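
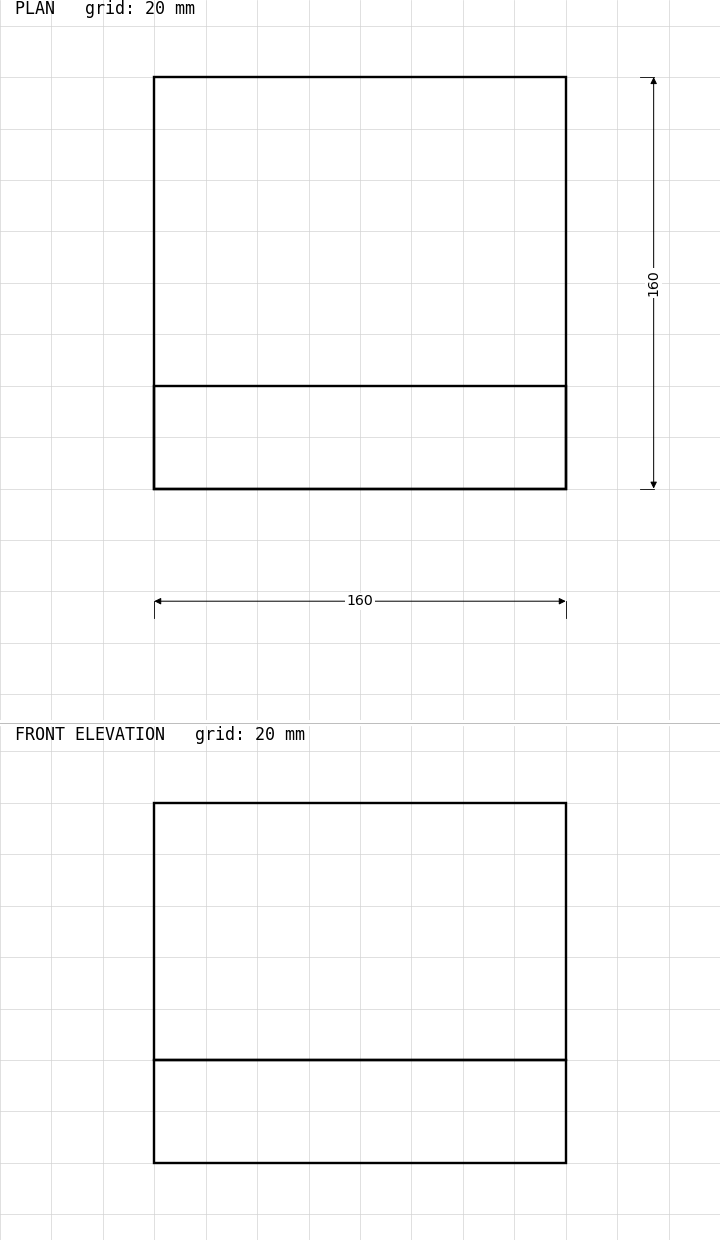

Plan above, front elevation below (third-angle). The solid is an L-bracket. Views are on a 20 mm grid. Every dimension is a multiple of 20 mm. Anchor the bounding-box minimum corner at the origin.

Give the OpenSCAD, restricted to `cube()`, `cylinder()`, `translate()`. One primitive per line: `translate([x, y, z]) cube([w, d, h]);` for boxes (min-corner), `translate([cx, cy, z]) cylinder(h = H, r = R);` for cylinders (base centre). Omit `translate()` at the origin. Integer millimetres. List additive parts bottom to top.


cube([160, 160, 40]);
translate([0, 0, 40]) cube([160, 40, 100]);


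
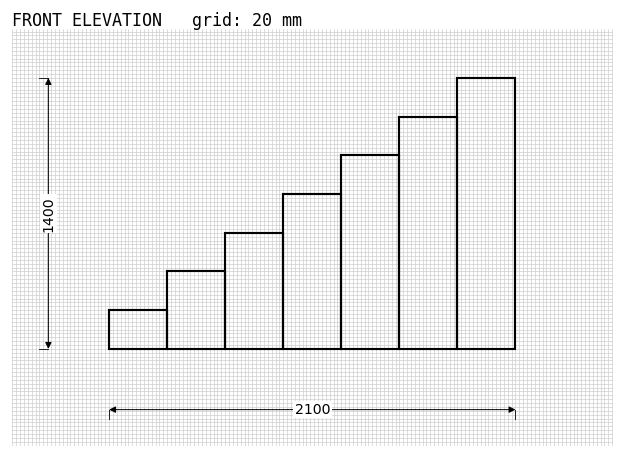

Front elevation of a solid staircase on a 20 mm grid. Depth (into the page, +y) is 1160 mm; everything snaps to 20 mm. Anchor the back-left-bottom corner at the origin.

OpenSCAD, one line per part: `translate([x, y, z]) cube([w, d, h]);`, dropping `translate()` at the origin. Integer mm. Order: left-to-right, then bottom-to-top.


cube([300, 1160, 200]);
translate([300, 0, 0]) cube([300, 1160, 400]);
translate([600, 0, 0]) cube([300, 1160, 600]);
translate([900, 0, 0]) cube([300, 1160, 800]);
translate([1200, 0, 0]) cube([300, 1160, 1000]);
translate([1500, 0, 0]) cube([300, 1160, 1200]);
translate([1800, 0, 0]) cube([300, 1160, 1400]);


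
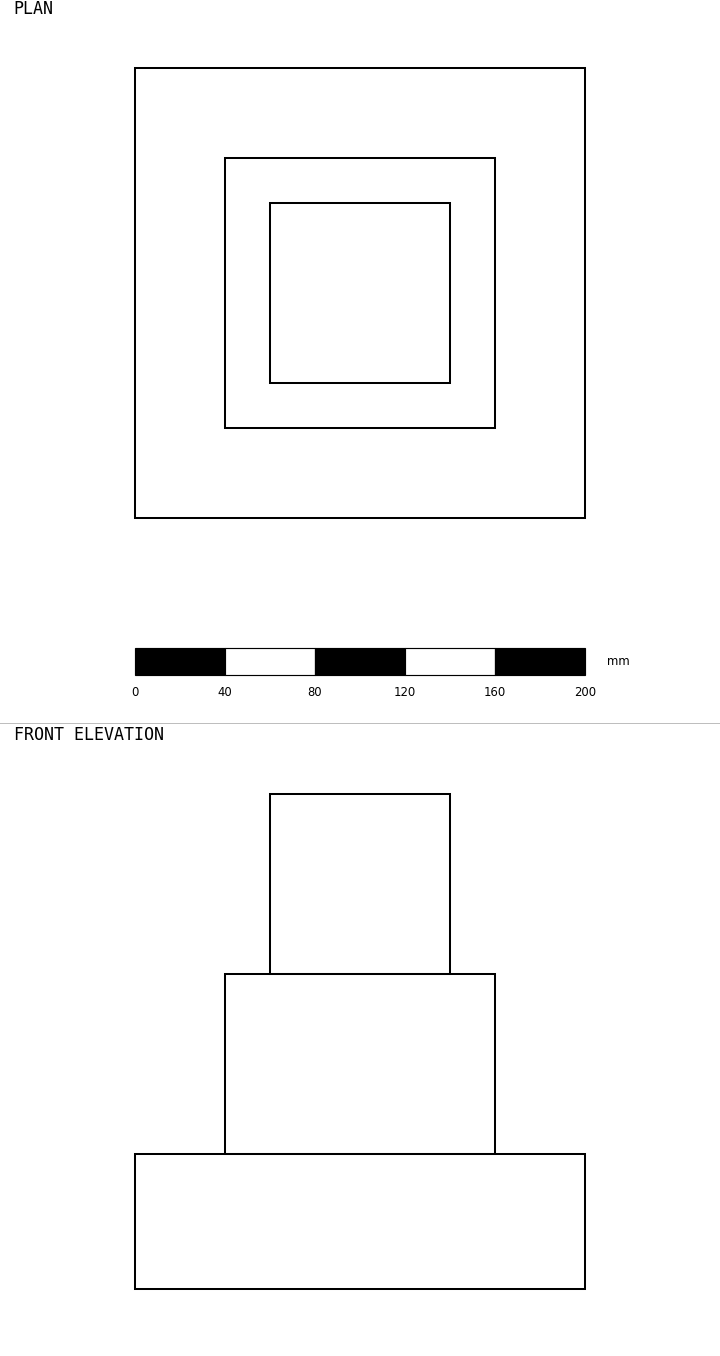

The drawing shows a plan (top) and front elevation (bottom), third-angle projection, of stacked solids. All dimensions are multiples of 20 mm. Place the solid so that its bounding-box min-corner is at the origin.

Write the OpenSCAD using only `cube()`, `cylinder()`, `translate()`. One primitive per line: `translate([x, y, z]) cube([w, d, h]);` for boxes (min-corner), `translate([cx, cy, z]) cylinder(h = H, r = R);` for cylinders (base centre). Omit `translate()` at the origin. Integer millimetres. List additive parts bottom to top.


cube([200, 200, 60]);
translate([40, 40, 60]) cube([120, 120, 80]);
translate([60, 60, 140]) cube([80, 80, 80]);


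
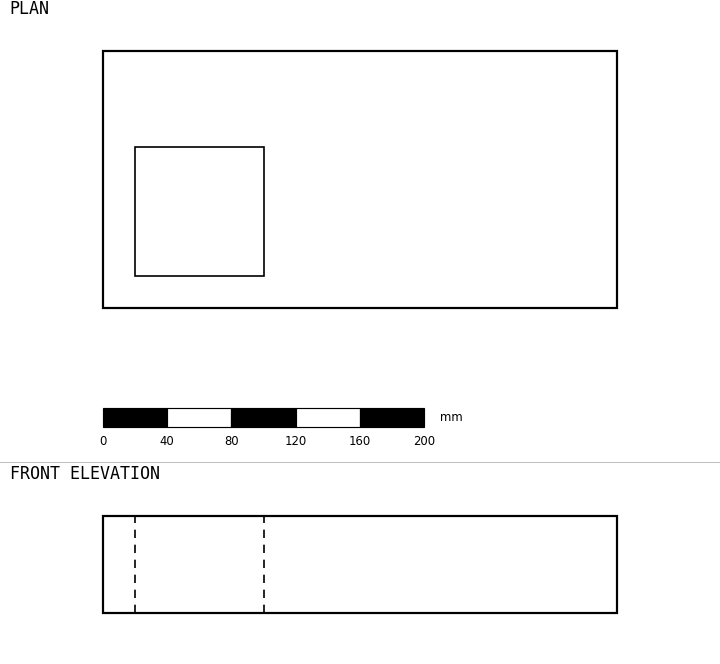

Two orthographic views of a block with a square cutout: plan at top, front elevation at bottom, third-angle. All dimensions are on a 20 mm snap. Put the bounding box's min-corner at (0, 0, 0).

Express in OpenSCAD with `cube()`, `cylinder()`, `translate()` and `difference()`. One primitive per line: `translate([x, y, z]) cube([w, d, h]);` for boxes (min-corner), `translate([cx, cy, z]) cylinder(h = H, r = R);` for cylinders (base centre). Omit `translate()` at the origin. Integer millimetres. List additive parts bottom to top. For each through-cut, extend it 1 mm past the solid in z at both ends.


difference() {
  cube([320, 160, 60]);
  translate([20, 20, -1]) cube([80, 80, 62]);
}


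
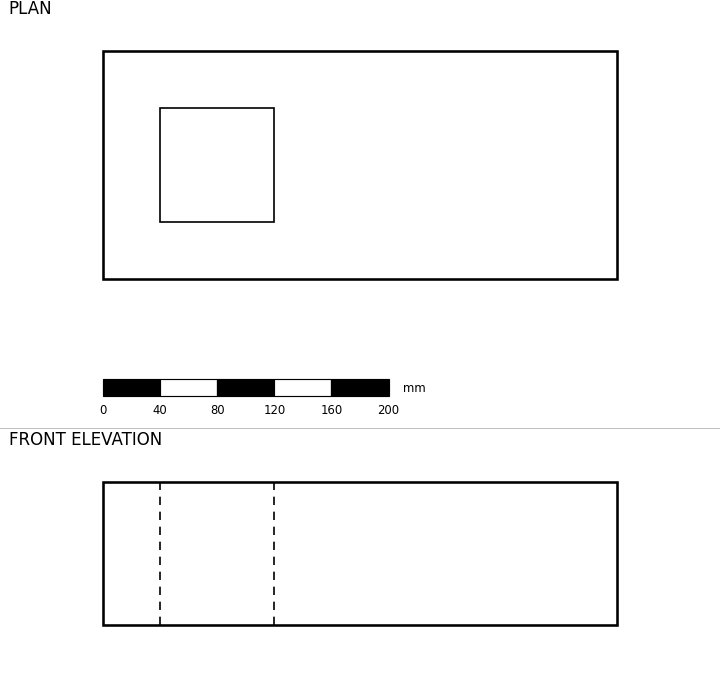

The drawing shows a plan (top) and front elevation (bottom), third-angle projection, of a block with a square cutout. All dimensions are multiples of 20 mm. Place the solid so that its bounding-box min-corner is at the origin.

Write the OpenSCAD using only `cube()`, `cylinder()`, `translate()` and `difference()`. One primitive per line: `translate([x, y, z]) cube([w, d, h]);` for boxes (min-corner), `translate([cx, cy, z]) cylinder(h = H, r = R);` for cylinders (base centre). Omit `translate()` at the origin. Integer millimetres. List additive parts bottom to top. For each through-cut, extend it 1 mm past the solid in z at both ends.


difference() {
  cube([360, 160, 100]);
  translate([40, 40, -1]) cube([80, 80, 102]);
}


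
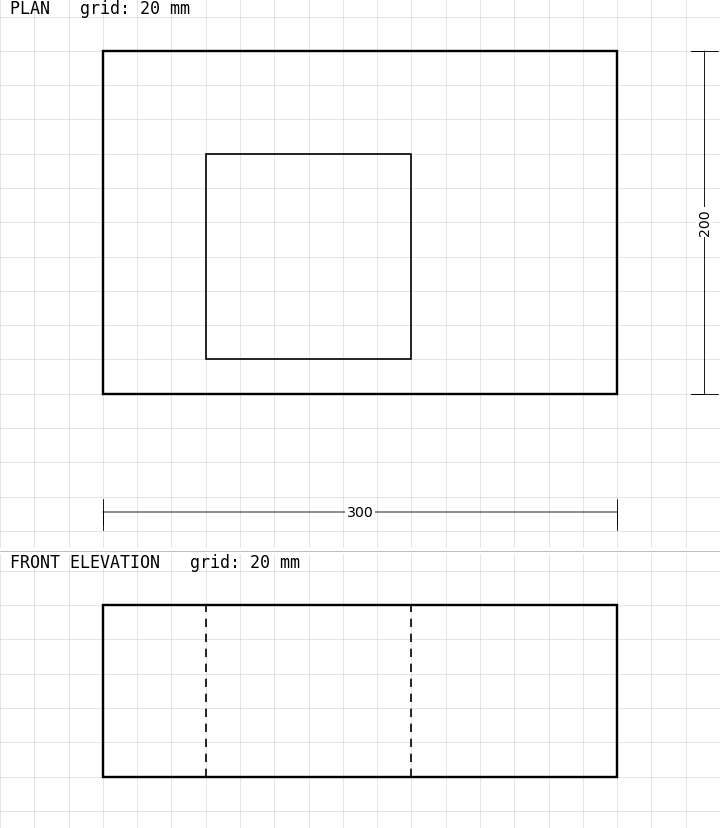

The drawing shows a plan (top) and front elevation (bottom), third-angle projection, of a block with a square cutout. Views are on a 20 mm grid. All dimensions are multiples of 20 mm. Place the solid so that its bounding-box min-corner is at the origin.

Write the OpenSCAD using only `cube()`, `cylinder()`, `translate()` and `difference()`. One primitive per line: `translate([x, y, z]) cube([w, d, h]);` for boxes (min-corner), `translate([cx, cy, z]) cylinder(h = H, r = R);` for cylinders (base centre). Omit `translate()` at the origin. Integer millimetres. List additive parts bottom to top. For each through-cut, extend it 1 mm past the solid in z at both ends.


difference() {
  cube([300, 200, 100]);
  translate([60, 20, -1]) cube([120, 120, 102]);
}


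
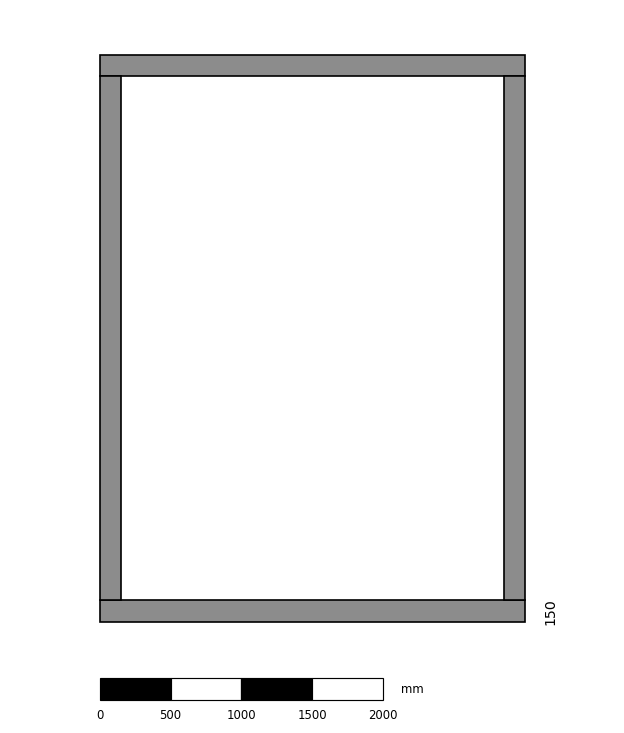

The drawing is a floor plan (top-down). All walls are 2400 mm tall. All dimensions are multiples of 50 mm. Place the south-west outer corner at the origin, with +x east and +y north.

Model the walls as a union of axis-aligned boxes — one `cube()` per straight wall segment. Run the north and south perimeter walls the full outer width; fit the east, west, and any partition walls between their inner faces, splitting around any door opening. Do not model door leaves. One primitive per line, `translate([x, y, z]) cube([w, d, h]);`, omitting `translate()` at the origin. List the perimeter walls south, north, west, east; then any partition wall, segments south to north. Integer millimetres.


cube([3000, 150, 2400]);
translate([0, 3850, 0]) cube([3000, 150, 2400]);
translate([0, 150, 0]) cube([150, 3700, 2400]);
translate([2850, 150, 0]) cube([150, 3700, 2400]);


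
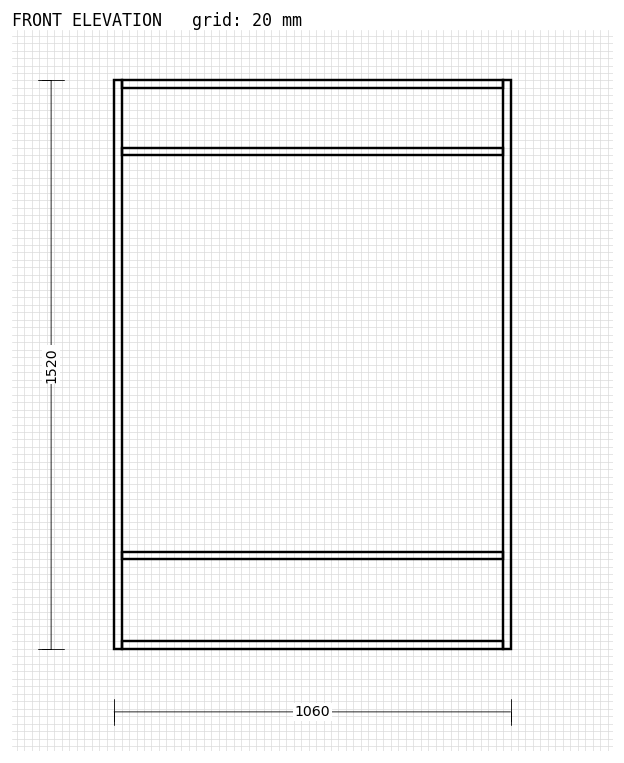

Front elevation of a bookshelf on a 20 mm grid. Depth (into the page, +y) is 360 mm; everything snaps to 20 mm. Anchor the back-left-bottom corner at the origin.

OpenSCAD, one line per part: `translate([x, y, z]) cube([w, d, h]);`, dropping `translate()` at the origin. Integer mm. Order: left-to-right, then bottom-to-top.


cube([20, 360, 1520]);
translate([20, 0, 0]) cube([1020, 360, 20]);
translate([20, 0, 240]) cube([1020, 360, 20]);
translate([20, 0, 1320]) cube([1020, 360, 20]);
translate([20, 0, 1500]) cube([1020, 360, 20]);
translate([1040, 0, 0]) cube([20, 360, 1520]);


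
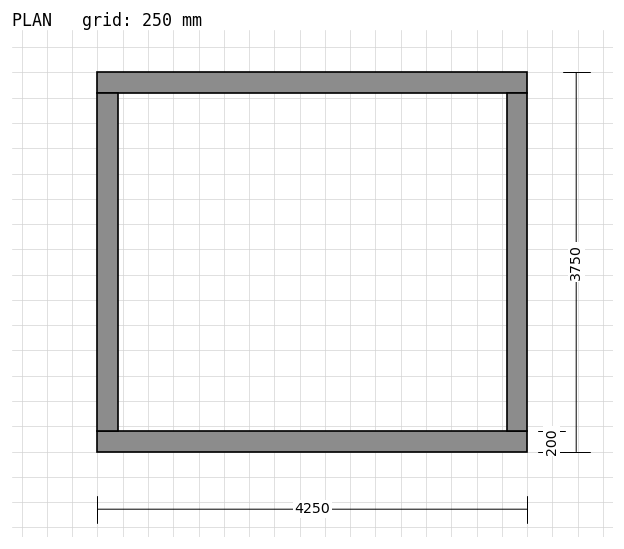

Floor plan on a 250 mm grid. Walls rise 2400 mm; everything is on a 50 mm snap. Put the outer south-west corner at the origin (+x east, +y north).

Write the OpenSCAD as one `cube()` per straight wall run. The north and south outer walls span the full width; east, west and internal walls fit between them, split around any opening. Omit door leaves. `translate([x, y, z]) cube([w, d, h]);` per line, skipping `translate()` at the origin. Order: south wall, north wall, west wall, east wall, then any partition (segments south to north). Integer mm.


cube([4250, 200, 2400]);
translate([0, 3550, 0]) cube([4250, 200, 2400]);
translate([0, 200, 0]) cube([200, 3350, 2400]);
translate([4050, 200, 0]) cube([200, 3350, 2400]);


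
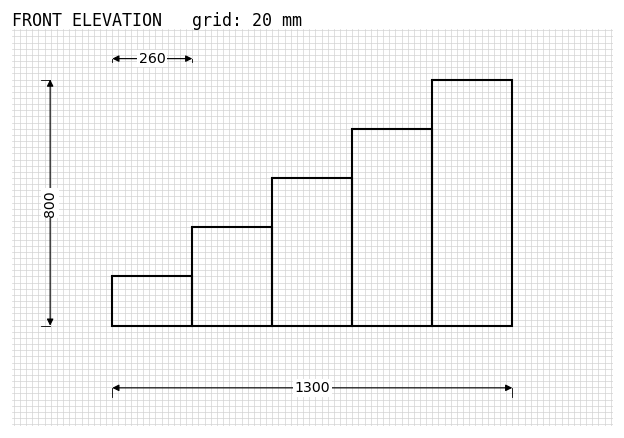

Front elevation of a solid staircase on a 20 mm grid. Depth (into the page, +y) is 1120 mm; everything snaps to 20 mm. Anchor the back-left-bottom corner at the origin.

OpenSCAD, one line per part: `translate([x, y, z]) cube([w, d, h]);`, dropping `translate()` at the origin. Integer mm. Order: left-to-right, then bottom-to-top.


cube([260, 1120, 160]);
translate([260, 0, 0]) cube([260, 1120, 320]);
translate([520, 0, 0]) cube([260, 1120, 480]);
translate([780, 0, 0]) cube([260, 1120, 640]);
translate([1040, 0, 0]) cube([260, 1120, 800]);


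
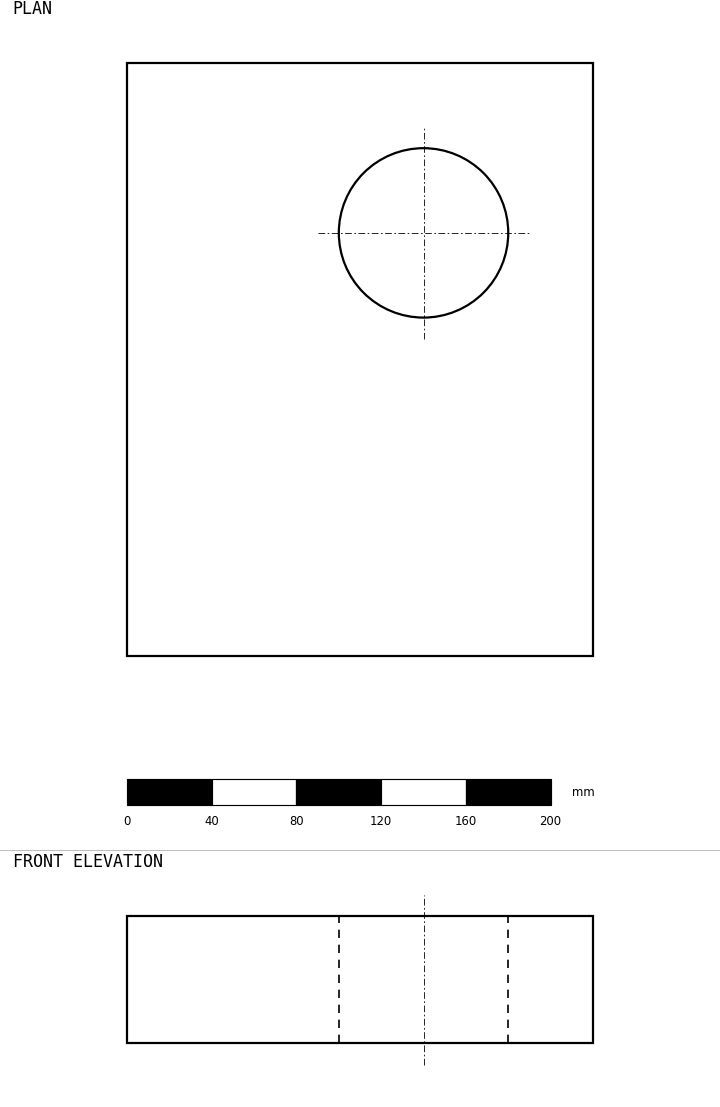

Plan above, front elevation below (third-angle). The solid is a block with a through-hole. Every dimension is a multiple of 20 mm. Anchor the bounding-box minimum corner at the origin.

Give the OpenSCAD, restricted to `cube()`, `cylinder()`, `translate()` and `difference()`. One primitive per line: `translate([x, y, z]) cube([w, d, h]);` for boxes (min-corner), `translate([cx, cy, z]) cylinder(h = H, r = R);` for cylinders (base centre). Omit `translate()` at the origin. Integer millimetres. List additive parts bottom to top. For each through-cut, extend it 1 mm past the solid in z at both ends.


difference() {
  cube([220, 280, 60]);
  translate([140, 200, -1]) cylinder(h = 62, r = 40);
}


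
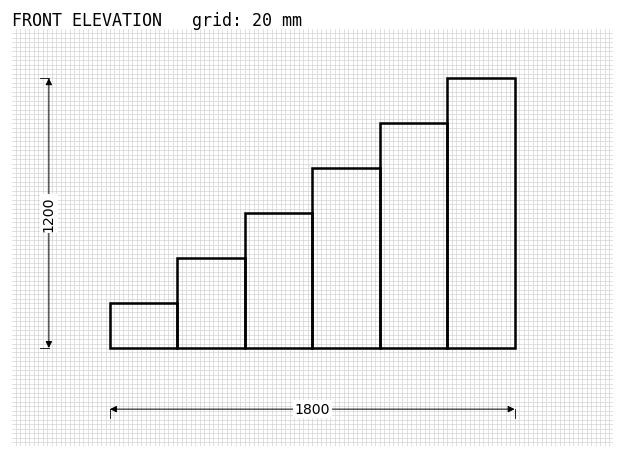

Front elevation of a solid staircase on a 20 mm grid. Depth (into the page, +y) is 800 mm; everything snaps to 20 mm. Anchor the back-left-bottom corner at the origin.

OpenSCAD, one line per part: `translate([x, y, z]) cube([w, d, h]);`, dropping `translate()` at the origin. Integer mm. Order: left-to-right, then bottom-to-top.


cube([300, 800, 200]);
translate([300, 0, 0]) cube([300, 800, 400]);
translate([600, 0, 0]) cube([300, 800, 600]);
translate([900, 0, 0]) cube([300, 800, 800]);
translate([1200, 0, 0]) cube([300, 800, 1000]);
translate([1500, 0, 0]) cube([300, 800, 1200]);


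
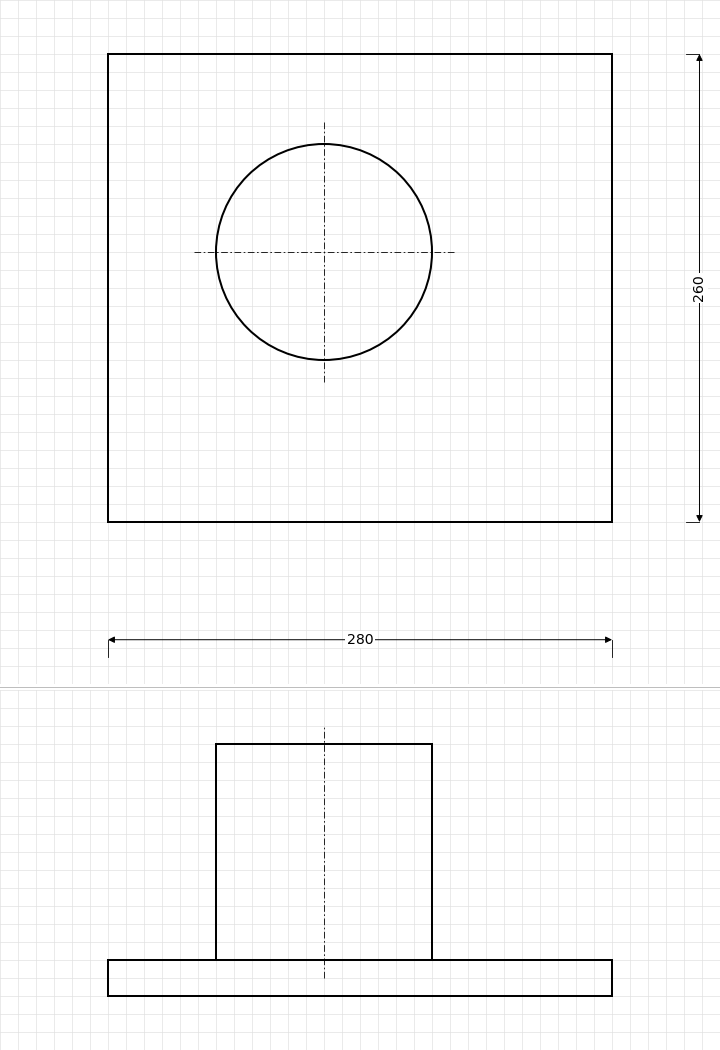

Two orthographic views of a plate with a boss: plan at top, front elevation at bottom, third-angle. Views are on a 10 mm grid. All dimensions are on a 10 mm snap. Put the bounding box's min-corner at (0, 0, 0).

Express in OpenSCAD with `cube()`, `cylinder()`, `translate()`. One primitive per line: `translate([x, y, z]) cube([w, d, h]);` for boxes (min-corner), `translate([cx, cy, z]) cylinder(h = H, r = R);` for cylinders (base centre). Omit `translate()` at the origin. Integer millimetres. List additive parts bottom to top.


cube([280, 260, 20]);
translate([120, 150, 20]) cylinder(h = 120, r = 60);


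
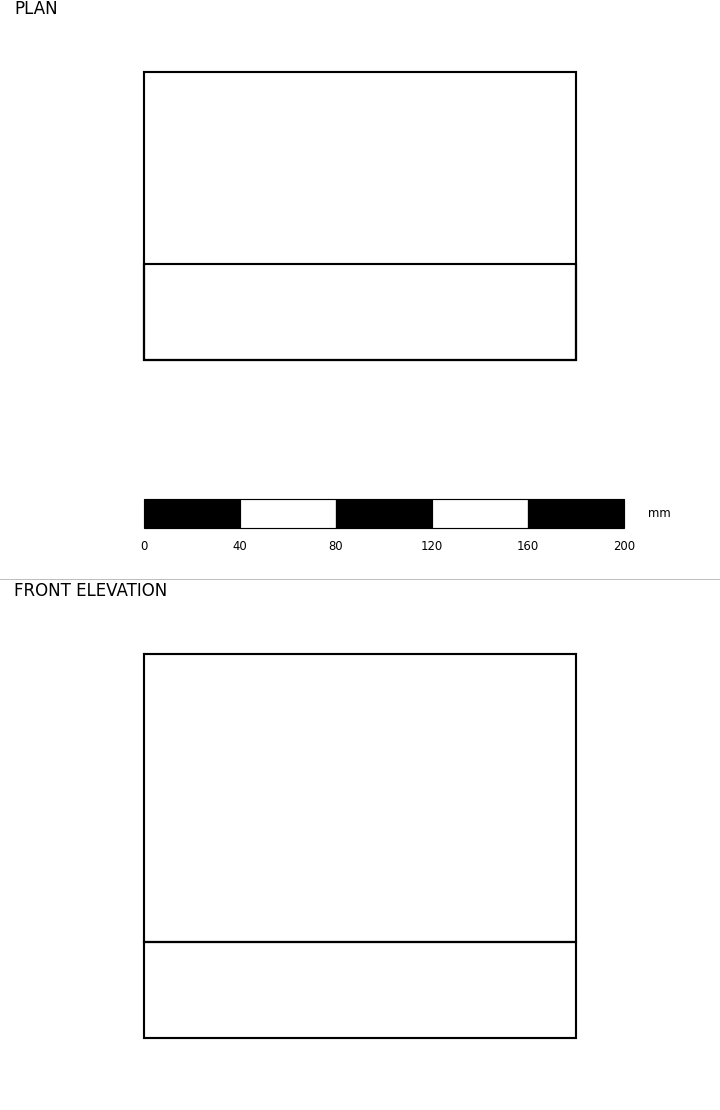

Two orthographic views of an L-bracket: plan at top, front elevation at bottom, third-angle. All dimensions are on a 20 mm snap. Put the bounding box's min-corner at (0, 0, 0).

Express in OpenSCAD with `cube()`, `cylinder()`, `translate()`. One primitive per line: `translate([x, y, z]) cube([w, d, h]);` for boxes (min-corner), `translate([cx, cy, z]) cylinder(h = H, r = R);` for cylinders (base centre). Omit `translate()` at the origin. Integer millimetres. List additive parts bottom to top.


cube([180, 120, 40]);
translate([0, 0, 40]) cube([180, 40, 120]);


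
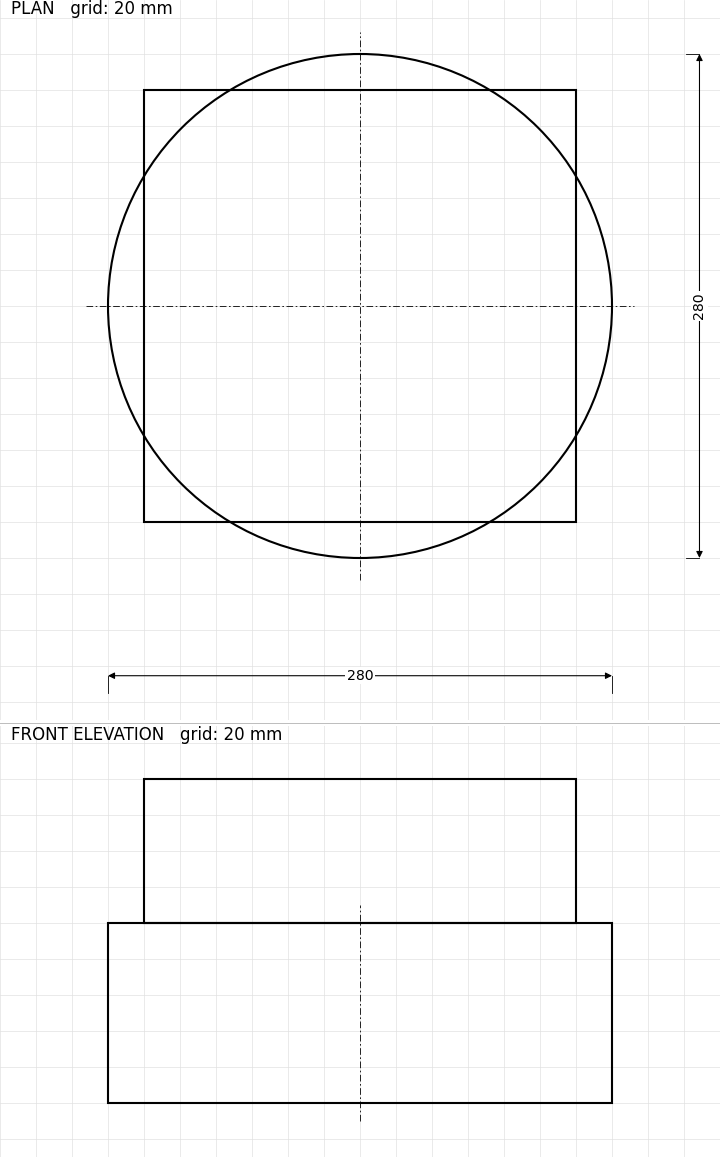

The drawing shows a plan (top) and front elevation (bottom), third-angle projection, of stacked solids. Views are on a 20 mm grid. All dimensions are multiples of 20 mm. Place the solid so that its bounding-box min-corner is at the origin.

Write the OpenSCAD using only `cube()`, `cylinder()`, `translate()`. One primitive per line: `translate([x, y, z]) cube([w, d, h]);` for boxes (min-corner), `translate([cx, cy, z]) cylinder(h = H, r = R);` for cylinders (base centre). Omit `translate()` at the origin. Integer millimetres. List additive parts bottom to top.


translate([140, 140, 0]) cylinder(h = 100, r = 140);
translate([20, 20, 100]) cube([240, 240, 80]);


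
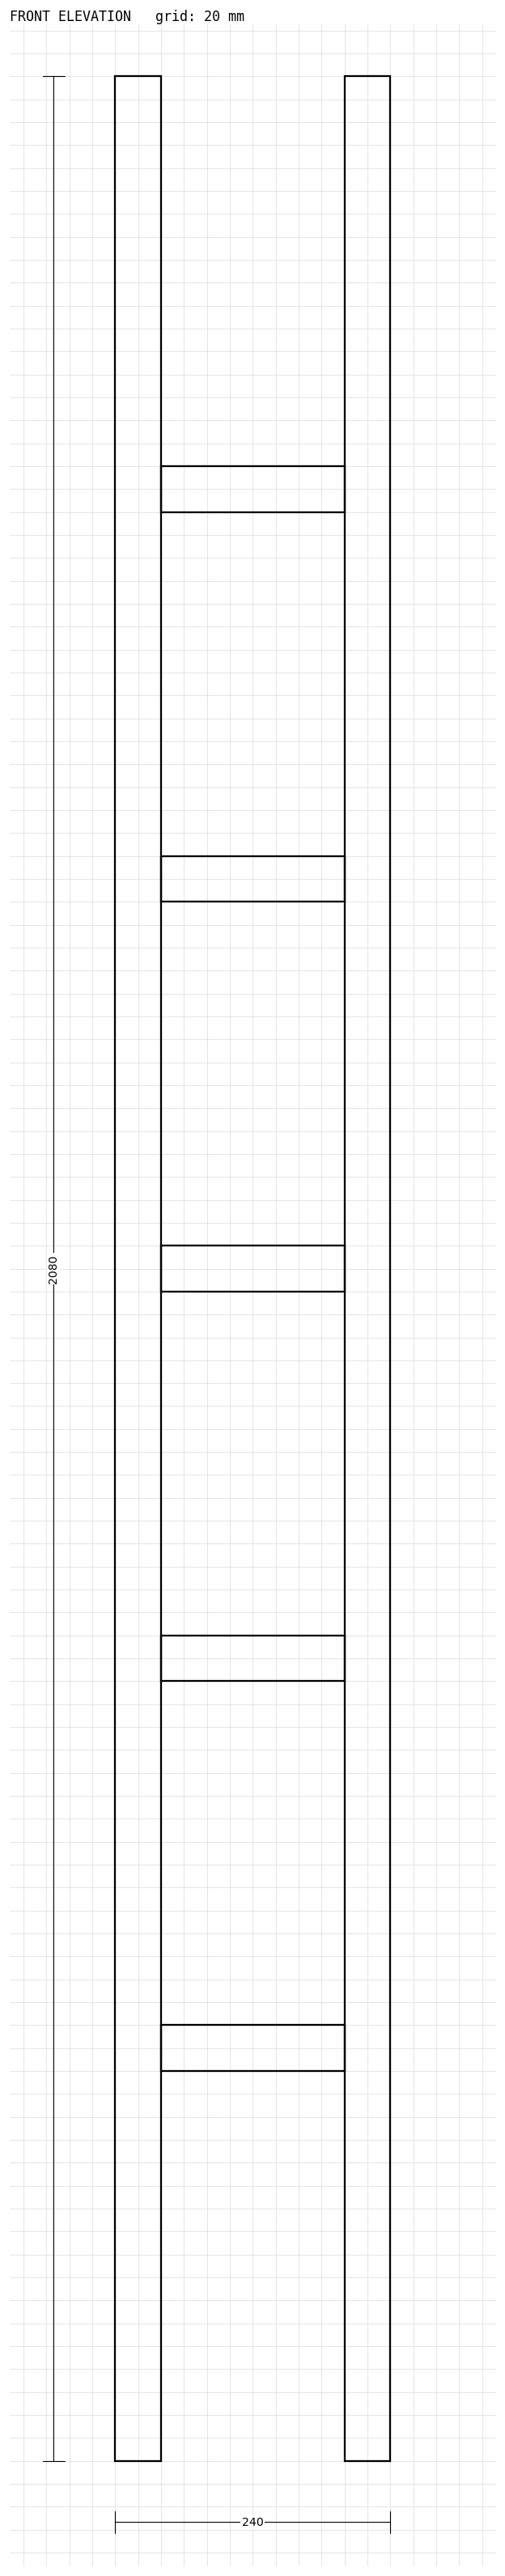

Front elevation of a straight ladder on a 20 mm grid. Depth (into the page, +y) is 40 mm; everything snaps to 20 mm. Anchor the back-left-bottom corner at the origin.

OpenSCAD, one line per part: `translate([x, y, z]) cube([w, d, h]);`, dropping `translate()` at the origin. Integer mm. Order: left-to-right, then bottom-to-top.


cube([40, 40, 2080]);
translate([40, 0, 340]) cube([160, 40, 40]);
translate([40, 0, 680]) cube([160, 40, 40]);
translate([40, 0, 1020]) cube([160, 40, 40]);
translate([40, 0, 1360]) cube([160, 40, 40]);
translate([40, 0, 1700]) cube([160, 40, 40]);
translate([200, 0, 0]) cube([40, 40, 2080]);


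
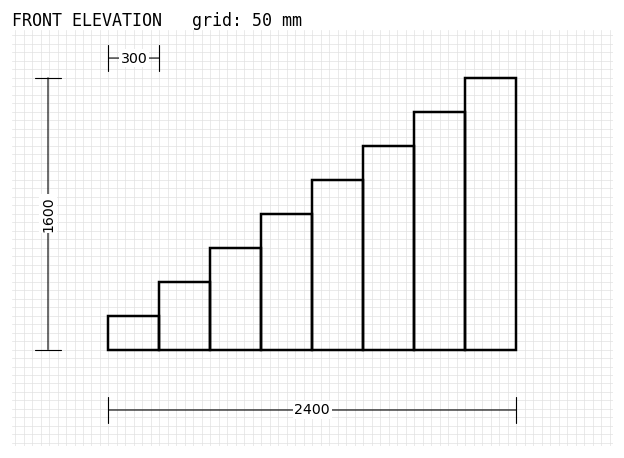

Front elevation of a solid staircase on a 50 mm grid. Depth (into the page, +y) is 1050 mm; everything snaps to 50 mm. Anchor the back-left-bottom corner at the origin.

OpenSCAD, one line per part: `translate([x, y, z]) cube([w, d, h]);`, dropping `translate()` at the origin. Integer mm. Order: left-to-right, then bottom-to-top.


cube([300, 1050, 200]);
translate([300, 0, 0]) cube([300, 1050, 400]);
translate([600, 0, 0]) cube([300, 1050, 600]);
translate([900, 0, 0]) cube([300, 1050, 800]);
translate([1200, 0, 0]) cube([300, 1050, 1000]);
translate([1500, 0, 0]) cube([300, 1050, 1200]);
translate([1800, 0, 0]) cube([300, 1050, 1400]);
translate([2100, 0, 0]) cube([300, 1050, 1600]);


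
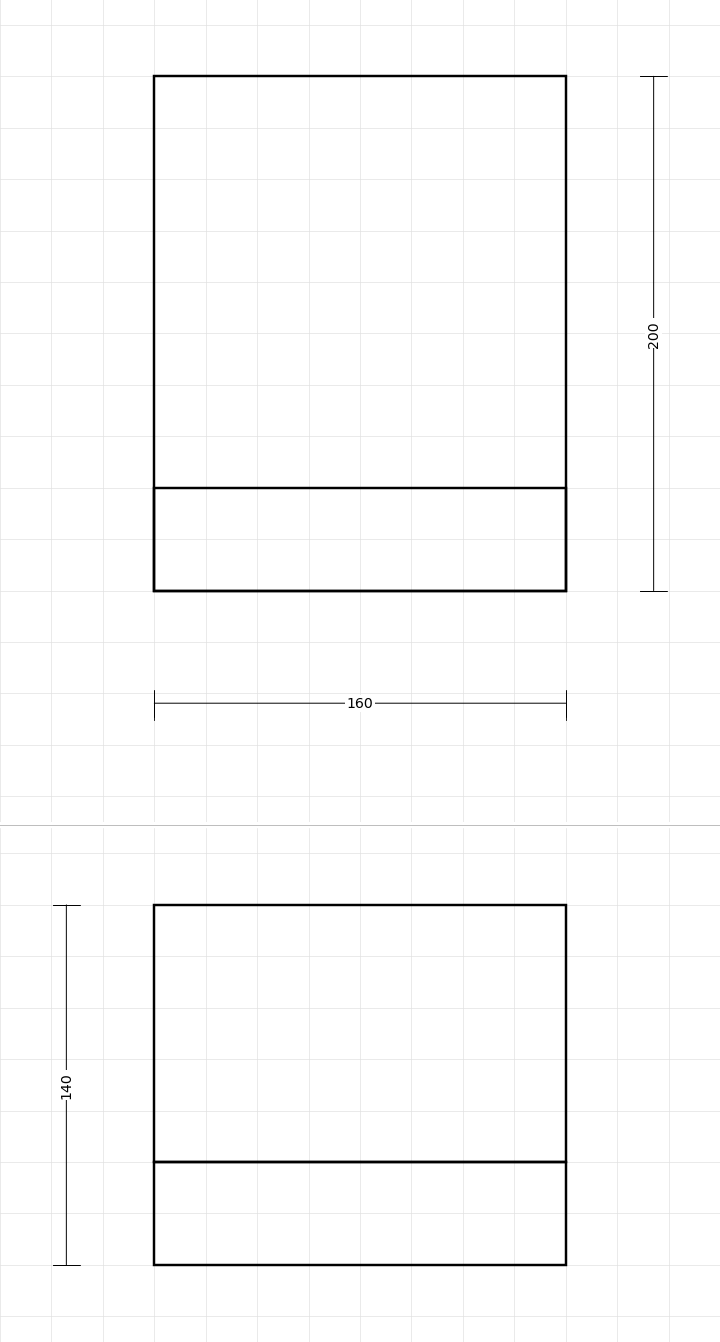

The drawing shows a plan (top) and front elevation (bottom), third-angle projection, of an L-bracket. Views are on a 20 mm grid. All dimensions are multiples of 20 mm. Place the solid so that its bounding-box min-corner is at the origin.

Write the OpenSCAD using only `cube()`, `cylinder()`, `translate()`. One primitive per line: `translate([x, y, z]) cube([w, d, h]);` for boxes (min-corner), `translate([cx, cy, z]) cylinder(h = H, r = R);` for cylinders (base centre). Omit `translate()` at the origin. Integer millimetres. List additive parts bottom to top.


cube([160, 200, 40]);
translate([0, 0, 40]) cube([160, 40, 100]);


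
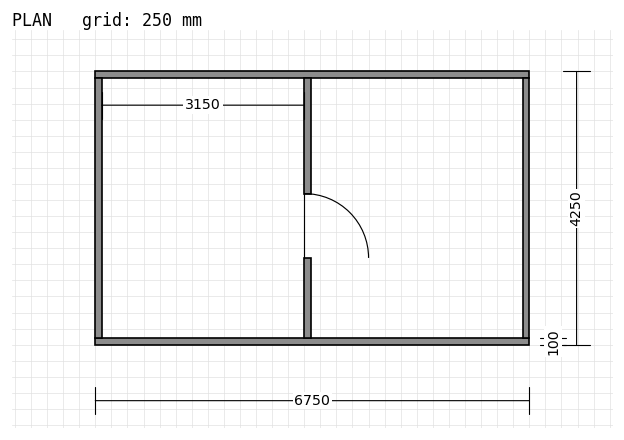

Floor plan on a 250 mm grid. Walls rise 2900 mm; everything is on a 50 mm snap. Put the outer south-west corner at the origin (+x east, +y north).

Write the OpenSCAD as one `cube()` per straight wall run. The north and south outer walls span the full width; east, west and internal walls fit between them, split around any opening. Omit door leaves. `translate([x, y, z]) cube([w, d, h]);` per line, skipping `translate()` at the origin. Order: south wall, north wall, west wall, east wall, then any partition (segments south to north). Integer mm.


cube([6750, 100, 2900]);
translate([0, 4150, 0]) cube([6750, 100, 2900]);
translate([0, 100, 0]) cube([100, 4050, 2900]);
translate([6650, 100, 0]) cube([100, 4050, 2900]);
translate([3250, 100, 0]) cube([100, 1250, 2900]);
translate([3250, 2350, 0]) cube([100, 1800, 2900]);


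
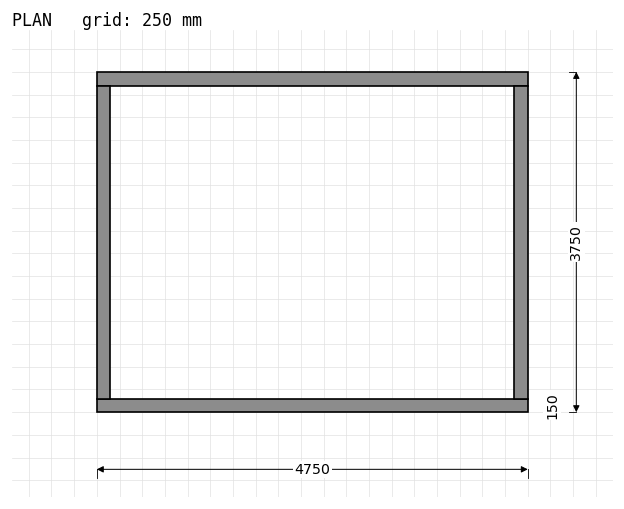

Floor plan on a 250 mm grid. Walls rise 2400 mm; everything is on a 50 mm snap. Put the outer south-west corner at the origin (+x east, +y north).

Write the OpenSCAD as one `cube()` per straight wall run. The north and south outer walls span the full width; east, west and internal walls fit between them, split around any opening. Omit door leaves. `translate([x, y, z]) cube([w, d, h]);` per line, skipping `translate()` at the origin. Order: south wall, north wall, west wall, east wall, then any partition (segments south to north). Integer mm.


cube([4750, 150, 2400]);
translate([0, 3600, 0]) cube([4750, 150, 2400]);
translate([0, 150, 0]) cube([150, 3450, 2400]);
translate([4600, 150, 0]) cube([150, 3450, 2400]);


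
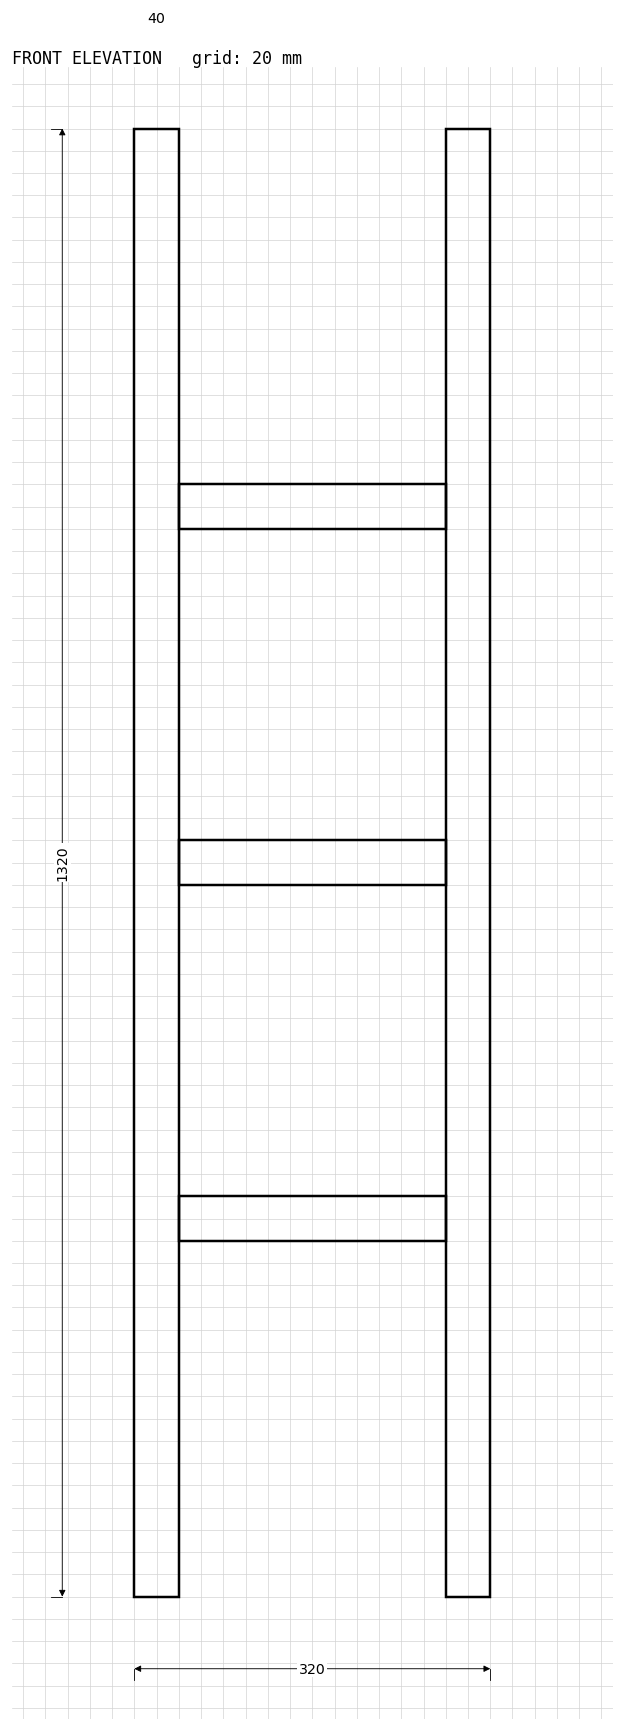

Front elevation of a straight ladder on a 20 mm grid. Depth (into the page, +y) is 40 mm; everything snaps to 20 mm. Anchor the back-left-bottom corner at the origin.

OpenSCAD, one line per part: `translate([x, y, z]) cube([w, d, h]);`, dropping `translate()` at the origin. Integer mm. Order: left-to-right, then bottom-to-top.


cube([40, 40, 1320]);
translate([40, 0, 320]) cube([240, 40, 40]);
translate([40, 0, 640]) cube([240, 40, 40]);
translate([40, 0, 960]) cube([240, 40, 40]);
translate([280, 0, 0]) cube([40, 40, 1320]);


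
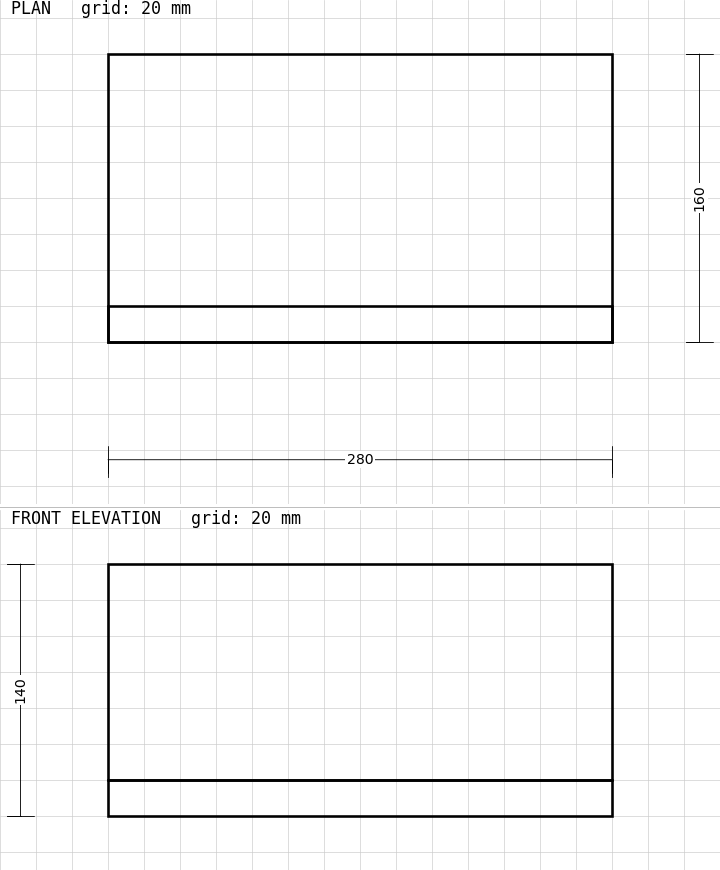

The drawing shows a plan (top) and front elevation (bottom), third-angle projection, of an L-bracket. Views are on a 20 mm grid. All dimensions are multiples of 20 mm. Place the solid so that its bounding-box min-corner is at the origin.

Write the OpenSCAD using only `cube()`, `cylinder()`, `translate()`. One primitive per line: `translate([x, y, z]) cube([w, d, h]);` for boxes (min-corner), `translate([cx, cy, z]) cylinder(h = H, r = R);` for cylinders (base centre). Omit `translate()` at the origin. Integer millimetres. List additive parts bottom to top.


cube([280, 160, 20]);
translate([0, 0, 20]) cube([280, 20, 120]);


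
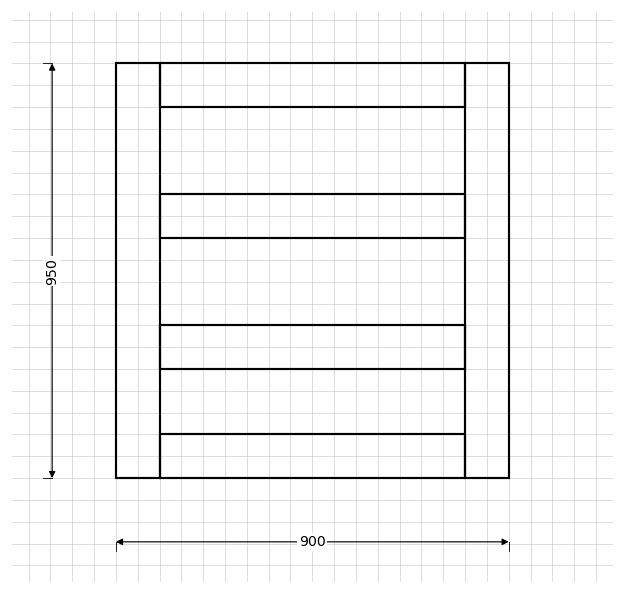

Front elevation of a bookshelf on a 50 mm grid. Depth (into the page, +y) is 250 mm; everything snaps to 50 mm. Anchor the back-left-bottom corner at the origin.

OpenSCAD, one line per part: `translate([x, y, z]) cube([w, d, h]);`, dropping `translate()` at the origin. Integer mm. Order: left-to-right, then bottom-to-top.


cube([100, 250, 950]);
translate([100, 0, 0]) cube([700, 250, 100]);
translate([100, 0, 250]) cube([700, 250, 100]);
translate([100, 0, 550]) cube([700, 250, 100]);
translate([100, 0, 850]) cube([700, 250, 100]);
translate([800, 0, 0]) cube([100, 250, 950]);


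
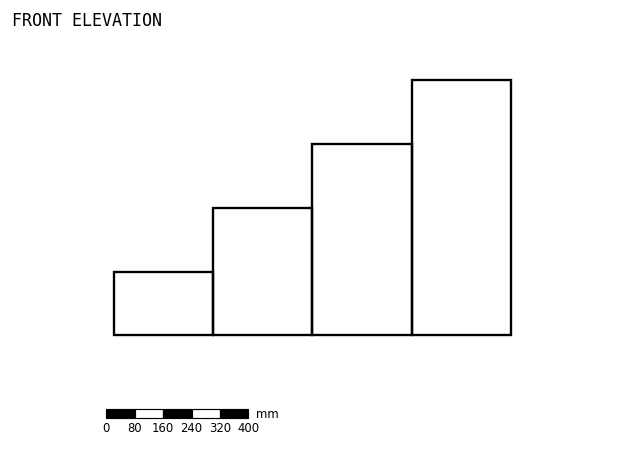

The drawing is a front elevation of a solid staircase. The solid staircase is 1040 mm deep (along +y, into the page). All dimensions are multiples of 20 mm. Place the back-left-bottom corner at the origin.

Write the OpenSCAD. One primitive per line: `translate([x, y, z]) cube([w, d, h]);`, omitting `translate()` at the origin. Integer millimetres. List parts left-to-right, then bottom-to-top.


cube([280, 1040, 180]);
translate([280, 0, 0]) cube([280, 1040, 360]);
translate([560, 0, 0]) cube([280, 1040, 540]);
translate([840, 0, 0]) cube([280, 1040, 720]);


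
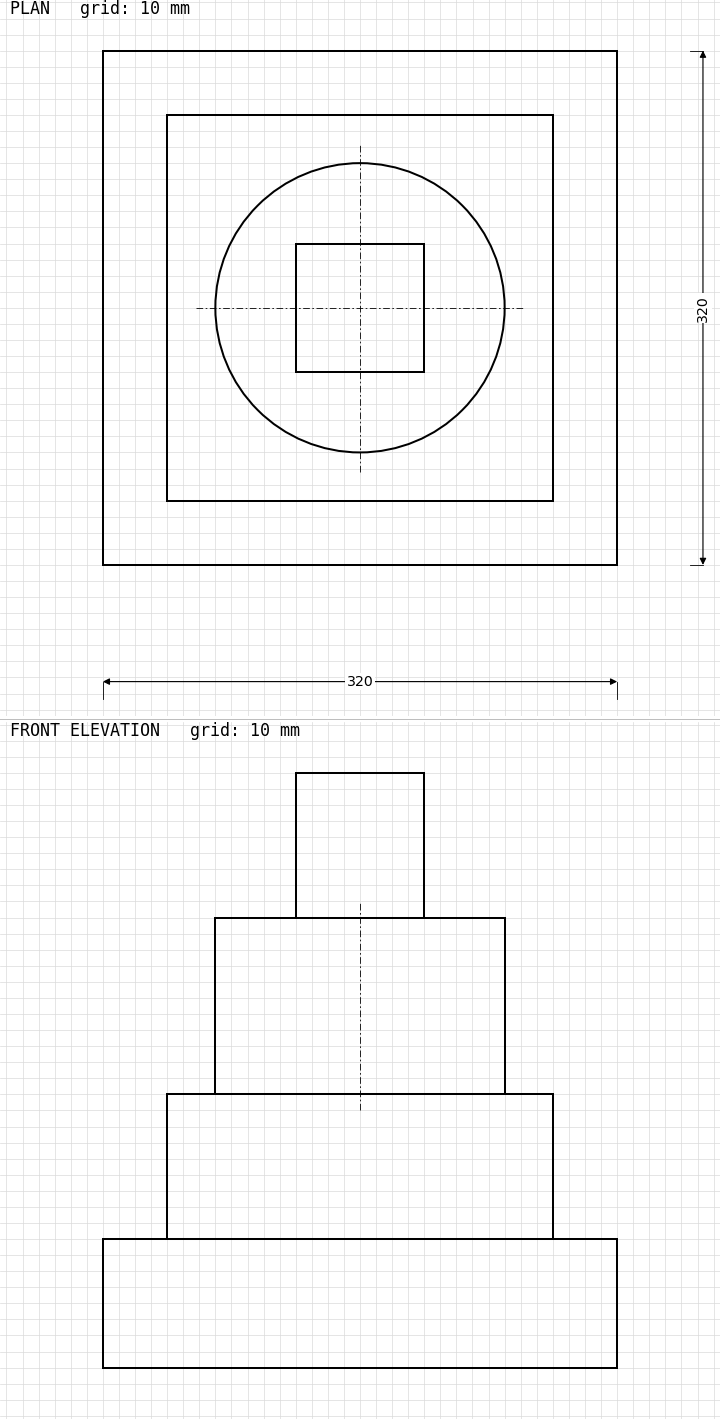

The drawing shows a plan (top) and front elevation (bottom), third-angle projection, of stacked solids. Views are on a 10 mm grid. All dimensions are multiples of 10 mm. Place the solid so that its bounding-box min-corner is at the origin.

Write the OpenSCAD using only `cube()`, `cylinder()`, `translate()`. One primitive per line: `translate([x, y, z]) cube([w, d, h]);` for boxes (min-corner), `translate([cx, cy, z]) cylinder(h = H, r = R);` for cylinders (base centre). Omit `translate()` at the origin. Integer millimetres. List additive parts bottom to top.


cube([320, 320, 80]);
translate([40, 40, 80]) cube([240, 240, 90]);
translate([160, 160, 170]) cylinder(h = 110, r = 90);
translate([120, 120, 280]) cube([80, 80, 90]);


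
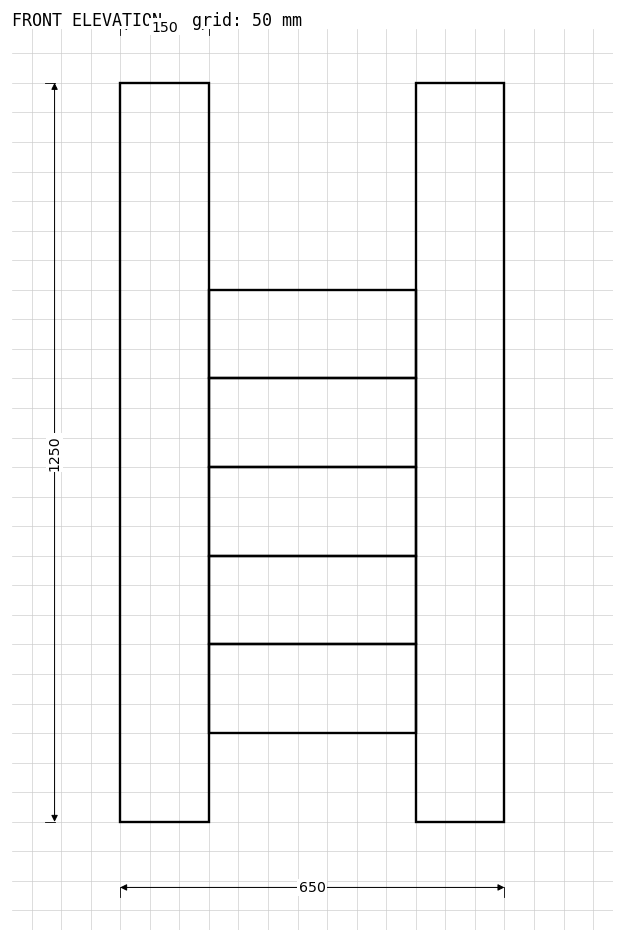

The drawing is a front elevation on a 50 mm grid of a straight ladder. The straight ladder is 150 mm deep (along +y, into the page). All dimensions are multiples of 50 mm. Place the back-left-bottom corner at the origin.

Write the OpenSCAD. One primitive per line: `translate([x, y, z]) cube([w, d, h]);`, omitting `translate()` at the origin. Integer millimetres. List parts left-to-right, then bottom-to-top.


cube([150, 150, 1250]);
translate([150, 0, 150]) cube([350, 150, 150]);
translate([150, 0, 300]) cube([350, 150, 150]);
translate([150, 0, 450]) cube([350, 150, 150]);
translate([150, 0, 600]) cube([350, 150, 150]);
translate([150, 0, 750]) cube([350, 150, 150]);
translate([500, 0, 0]) cube([150, 150, 1250]);


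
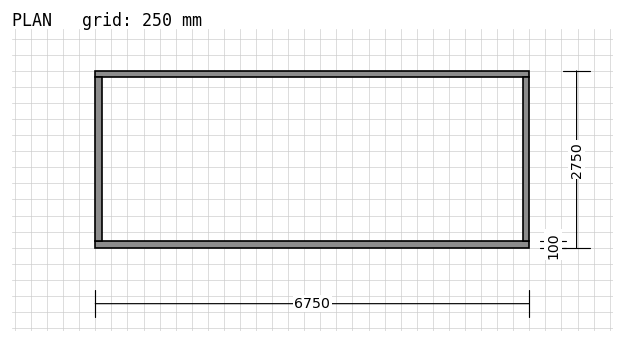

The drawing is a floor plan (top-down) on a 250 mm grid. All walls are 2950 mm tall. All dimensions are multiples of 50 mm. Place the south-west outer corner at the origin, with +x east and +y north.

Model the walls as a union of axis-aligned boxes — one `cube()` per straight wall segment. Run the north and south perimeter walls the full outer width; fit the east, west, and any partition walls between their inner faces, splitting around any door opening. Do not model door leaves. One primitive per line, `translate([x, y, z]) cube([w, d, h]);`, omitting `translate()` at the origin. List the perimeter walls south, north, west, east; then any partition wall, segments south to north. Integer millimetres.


cube([6750, 100, 2950]);
translate([0, 2650, 0]) cube([6750, 100, 2950]);
translate([0, 100, 0]) cube([100, 2550, 2950]);
translate([6650, 100, 0]) cube([100, 2550, 2950]);


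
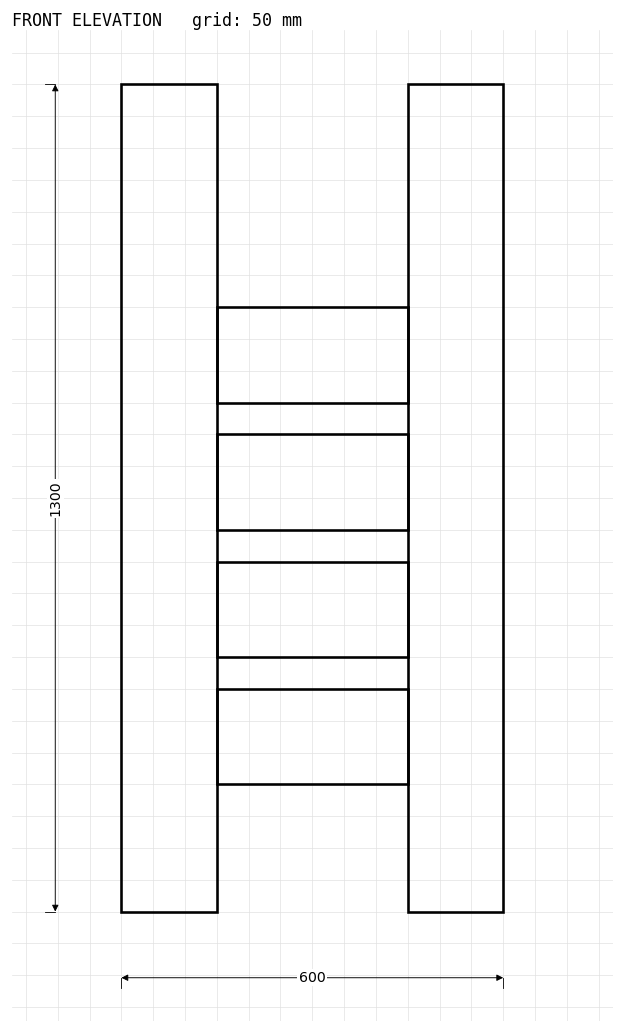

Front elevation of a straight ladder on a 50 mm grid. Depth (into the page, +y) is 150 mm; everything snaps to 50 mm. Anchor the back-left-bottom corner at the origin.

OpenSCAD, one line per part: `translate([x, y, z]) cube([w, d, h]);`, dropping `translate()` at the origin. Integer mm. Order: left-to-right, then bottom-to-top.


cube([150, 150, 1300]);
translate([150, 0, 200]) cube([300, 150, 150]);
translate([150, 0, 400]) cube([300, 150, 150]);
translate([150, 0, 600]) cube([300, 150, 150]);
translate([150, 0, 800]) cube([300, 150, 150]);
translate([450, 0, 0]) cube([150, 150, 1300]);


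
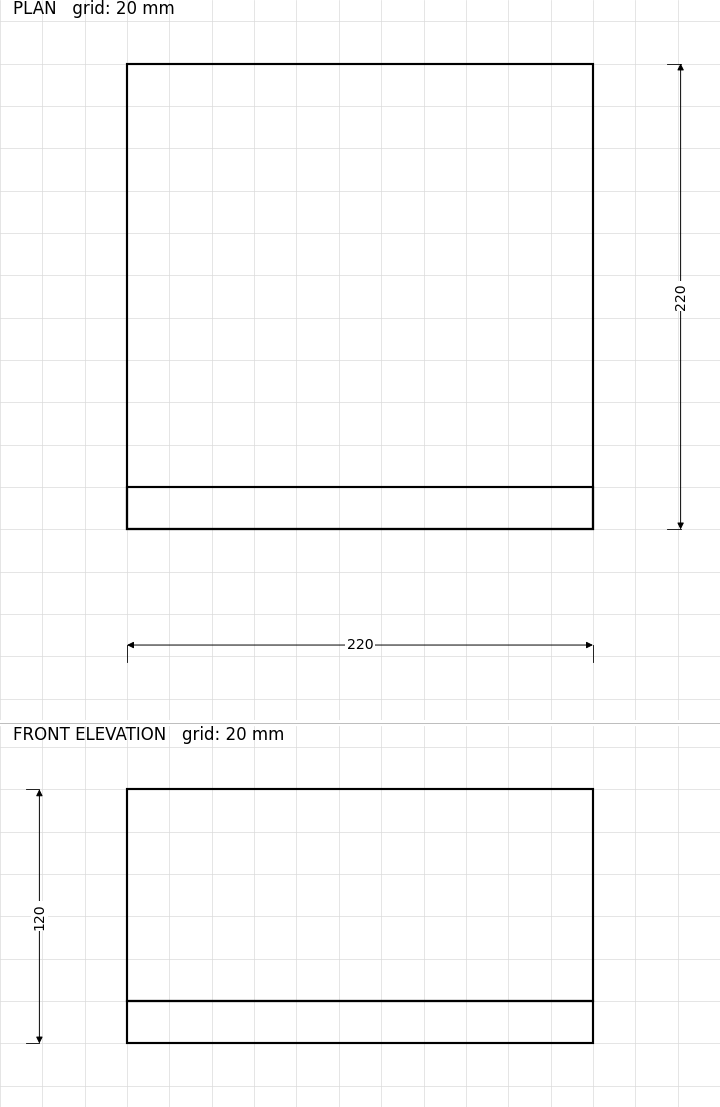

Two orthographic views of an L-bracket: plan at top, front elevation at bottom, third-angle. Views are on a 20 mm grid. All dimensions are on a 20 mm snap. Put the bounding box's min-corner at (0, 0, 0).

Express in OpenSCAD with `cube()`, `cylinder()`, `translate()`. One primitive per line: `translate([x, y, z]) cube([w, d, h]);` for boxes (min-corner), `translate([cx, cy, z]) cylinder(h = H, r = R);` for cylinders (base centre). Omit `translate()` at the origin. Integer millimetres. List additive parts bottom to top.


cube([220, 220, 20]);
translate([0, 0, 20]) cube([220, 20, 100]);


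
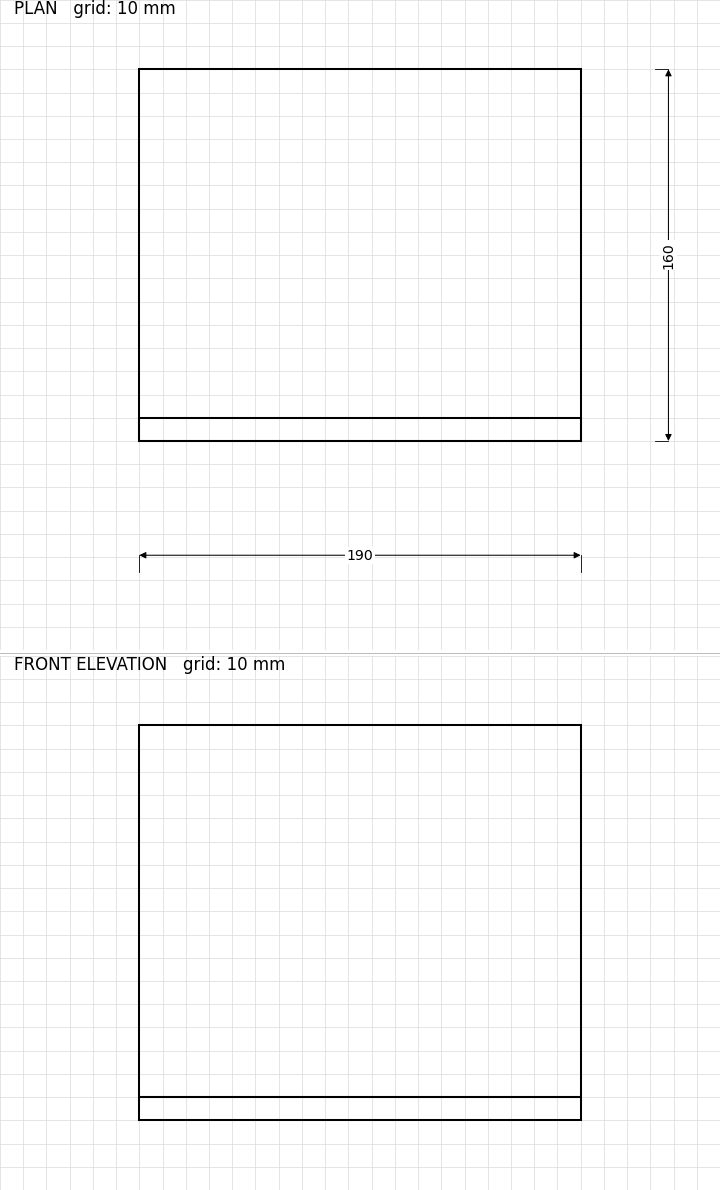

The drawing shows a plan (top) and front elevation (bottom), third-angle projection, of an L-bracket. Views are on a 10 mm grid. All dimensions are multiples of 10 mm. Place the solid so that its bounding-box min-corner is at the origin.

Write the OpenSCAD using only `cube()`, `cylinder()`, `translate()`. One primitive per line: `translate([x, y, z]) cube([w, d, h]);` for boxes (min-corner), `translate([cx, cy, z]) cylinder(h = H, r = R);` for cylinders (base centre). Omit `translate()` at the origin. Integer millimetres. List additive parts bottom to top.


cube([190, 160, 10]);
translate([0, 0, 10]) cube([190, 10, 160]);


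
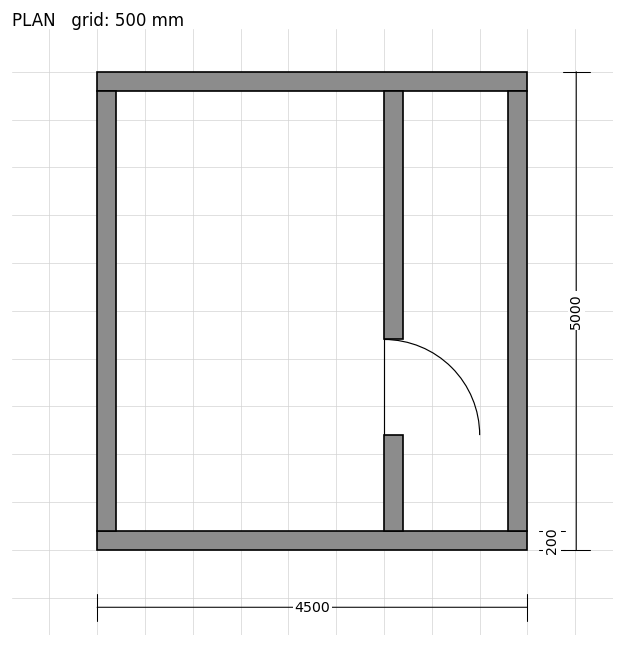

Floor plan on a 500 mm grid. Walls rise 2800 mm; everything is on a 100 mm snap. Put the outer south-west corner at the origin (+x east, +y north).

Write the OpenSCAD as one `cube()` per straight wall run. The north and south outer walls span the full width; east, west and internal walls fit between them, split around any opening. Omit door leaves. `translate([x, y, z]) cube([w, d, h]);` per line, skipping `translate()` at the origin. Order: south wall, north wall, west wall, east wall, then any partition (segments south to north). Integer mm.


cube([4500, 200, 2800]);
translate([0, 4800, 0]) cube([4500, 200, 2800]);
translate([0, 200, 0]) cube([200, 4600, 2800]);
translate([4300, 200, 0]) cube([200, 4600, 2800]);
translate([3000, 200, 0]) cube([200, 1000, 2800]);
translate([3000, 2200, 0]) cube([200, 2600, 2800]);


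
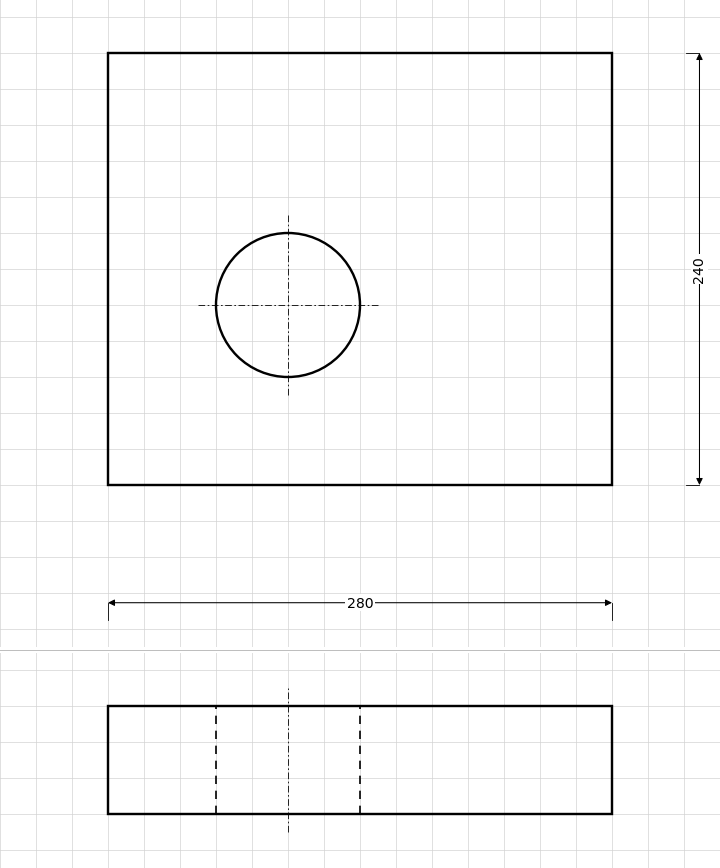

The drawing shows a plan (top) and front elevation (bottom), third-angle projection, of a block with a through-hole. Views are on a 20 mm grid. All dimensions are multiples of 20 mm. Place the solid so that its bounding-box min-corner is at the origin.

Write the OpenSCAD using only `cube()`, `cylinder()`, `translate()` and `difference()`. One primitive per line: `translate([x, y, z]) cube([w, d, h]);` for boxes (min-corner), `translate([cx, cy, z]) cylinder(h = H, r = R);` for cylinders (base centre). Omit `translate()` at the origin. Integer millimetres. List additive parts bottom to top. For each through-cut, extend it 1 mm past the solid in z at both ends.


difference() {
  cube([280, 240, 60]);
  translate([100, 100, -1]) cylinder(h = 62, r = 40);
}


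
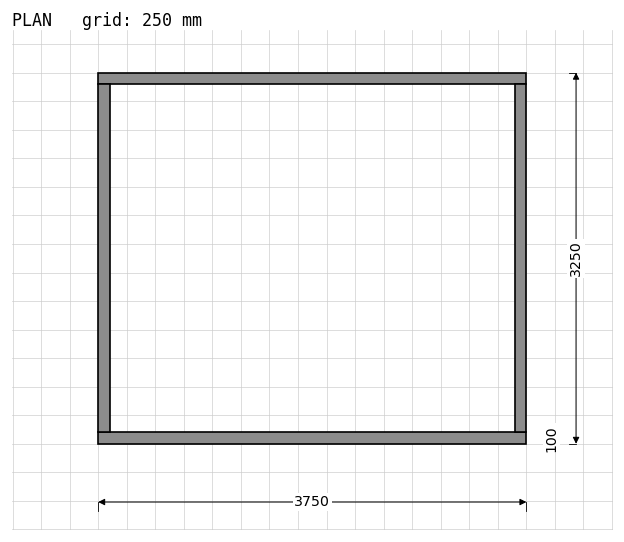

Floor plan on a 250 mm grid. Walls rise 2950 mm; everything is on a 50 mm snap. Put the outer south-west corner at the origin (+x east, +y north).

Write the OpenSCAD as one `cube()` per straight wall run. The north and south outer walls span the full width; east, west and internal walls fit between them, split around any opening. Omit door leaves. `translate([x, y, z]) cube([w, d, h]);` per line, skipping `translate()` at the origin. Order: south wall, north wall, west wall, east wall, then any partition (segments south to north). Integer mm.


cube([3750, 100, 2950]);
translate([0, 3150, 0]) cube([3750, 100, 2950]);
translate([0, 100, 0]) cube([100, 3050, 2950]);
translate([3650, 100, 0]) cube([100, 3050, 2950]);


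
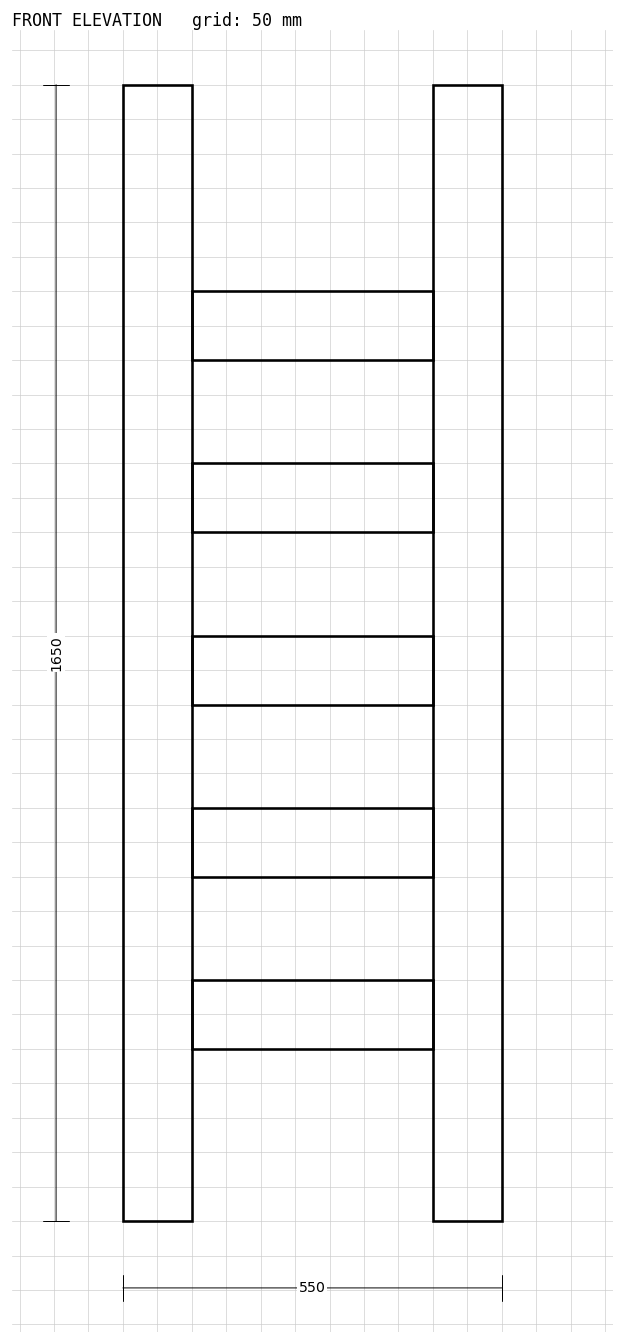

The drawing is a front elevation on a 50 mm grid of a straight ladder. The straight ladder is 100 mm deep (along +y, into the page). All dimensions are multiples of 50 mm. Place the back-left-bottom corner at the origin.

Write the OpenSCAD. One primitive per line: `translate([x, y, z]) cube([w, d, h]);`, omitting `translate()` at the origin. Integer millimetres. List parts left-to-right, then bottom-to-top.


cube([100, 100, 1650]);
translate([100, 0, 250]) cube([350, 100, 100]);
translate([100, 0, 500]) cube([350, 100, 100]);
translate([100, 0, 750]) cube([350, 100, 100]);
translate([100, 0, 1000]) cube([350, 100, 100]);
translate([100, 0, 1250]) cube([350, 100, 100]);
translate([450, 0, 0]) cube([100, 100, 1650]);


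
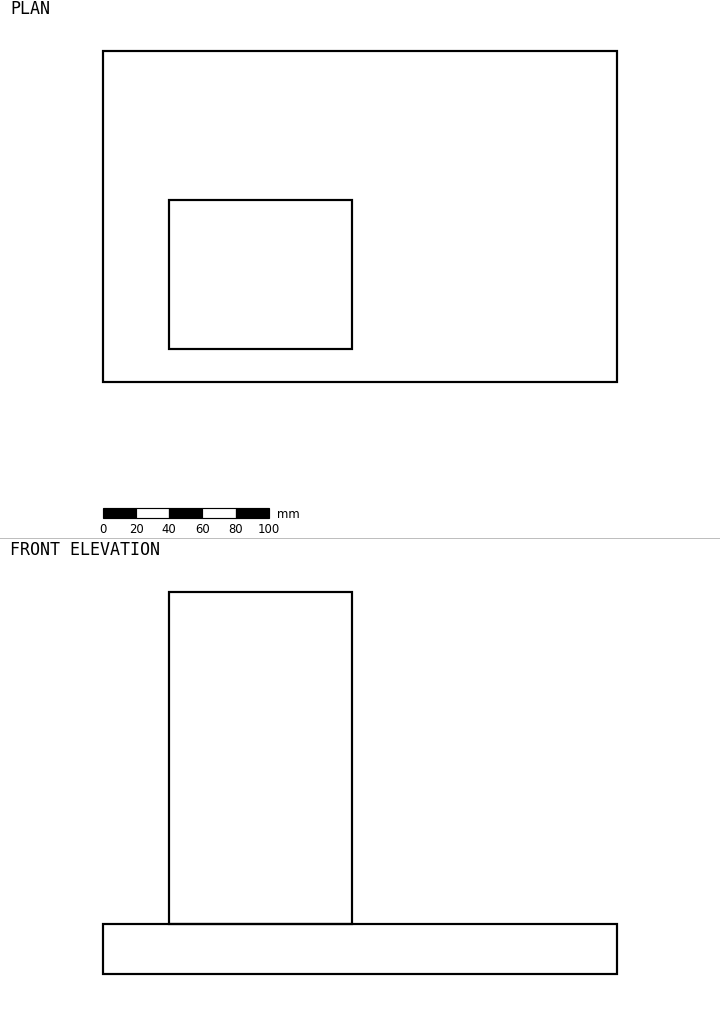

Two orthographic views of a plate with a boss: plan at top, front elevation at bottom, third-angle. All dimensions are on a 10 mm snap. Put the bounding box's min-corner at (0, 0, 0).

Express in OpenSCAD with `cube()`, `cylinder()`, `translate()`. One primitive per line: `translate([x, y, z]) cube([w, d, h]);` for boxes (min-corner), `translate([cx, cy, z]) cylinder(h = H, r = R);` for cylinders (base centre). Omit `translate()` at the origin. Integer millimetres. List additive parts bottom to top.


cube([310, 200, 30]);
translate([40, 20, 30]) cube([110, 90, 200]);


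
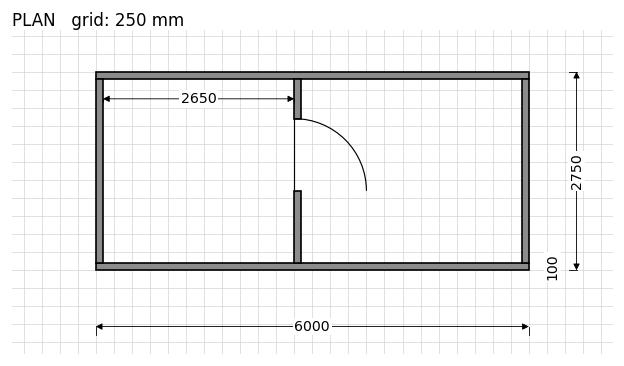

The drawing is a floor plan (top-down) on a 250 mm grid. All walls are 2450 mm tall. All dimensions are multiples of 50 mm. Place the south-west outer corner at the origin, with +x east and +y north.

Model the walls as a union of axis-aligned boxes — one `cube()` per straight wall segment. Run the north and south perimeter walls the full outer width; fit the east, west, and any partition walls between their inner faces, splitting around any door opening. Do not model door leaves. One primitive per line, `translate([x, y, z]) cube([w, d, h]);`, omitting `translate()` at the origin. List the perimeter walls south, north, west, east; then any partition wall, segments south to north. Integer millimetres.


cube([6000, 100, 2450]);
translate([0, 2650, 0]) cube([6000, 100, 2450]);
translate([0, 100, 0]) cube([100, 2550, 2450]);
translate([5900, 100, 0]) cube([100, 2550, 2450]);
translate([2750, 100, 0]) cube([100, 1000, 2450]);
translate([2750, 2100, 0]) cube([100, 550, 2450]);


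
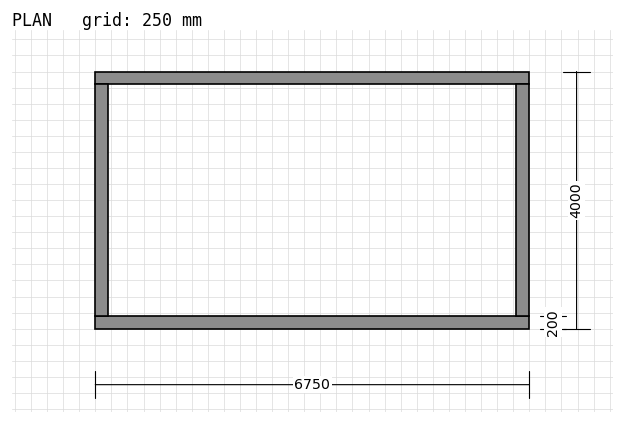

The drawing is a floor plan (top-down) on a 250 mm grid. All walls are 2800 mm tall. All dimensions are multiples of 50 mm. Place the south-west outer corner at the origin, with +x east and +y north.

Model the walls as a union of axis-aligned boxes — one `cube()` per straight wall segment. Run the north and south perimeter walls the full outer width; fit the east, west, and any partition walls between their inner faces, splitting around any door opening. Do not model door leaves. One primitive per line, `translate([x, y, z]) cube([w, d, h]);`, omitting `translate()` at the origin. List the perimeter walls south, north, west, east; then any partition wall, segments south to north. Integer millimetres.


cube([6750, 200, 2800]);
translate([0, 3800, 0]) cube([6750, 200, 2800]);
translate([0, 200, 0]) cube([200, 3600, 2800]);
translate([6550, 200, 0]) cube([200, 3600, 2800]);
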